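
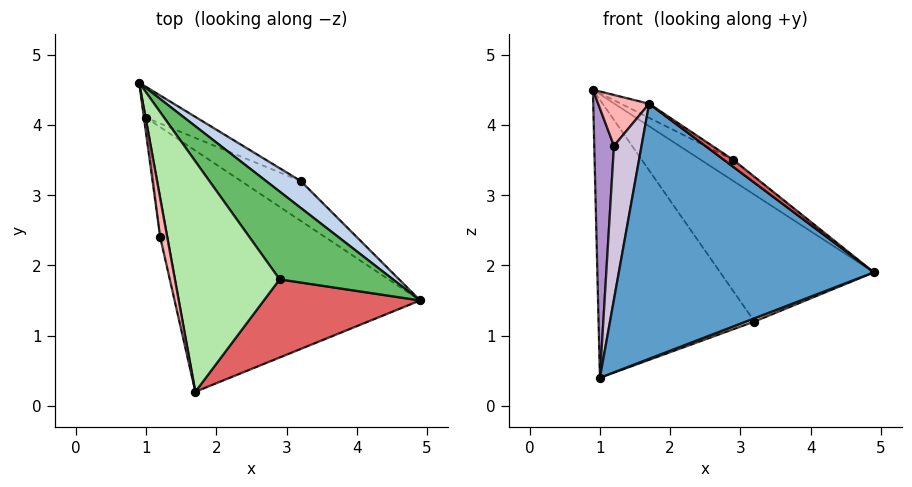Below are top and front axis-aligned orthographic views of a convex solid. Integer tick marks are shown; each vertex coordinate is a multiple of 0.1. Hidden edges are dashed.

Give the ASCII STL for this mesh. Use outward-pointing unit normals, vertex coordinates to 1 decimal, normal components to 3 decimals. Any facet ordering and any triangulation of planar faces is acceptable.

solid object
 facet normal -0.215 -0.710 -0.671
  outer loop
   vertex 1.0 4.1 0.4
   vertex 4.9 1.5 1.9
   vertex 1.7 0.2 4.3
  endloop
 endfacet
 facet normal 0.666 0.730 0.155
  outer loop
   vertex 3.2 3.2 1.2
   vertex 0.9 4.6 4.5
   vertex 4.9 1.5 1.9
  endloop
 endfacet
 facet normal 0.408 0.907 -0.101
  outer loop
   vertex 3.2 3.2 1.2
   vertex 1.0 4.1 0.4
   vertex 0.9 4.6 4.5
  endloop
 endfacet
 facet normal 0.313 -0.077 -0.947
  outer loop
   vertex 3.2 3.2 1.2
   vertex 4.9 1.5 1.9
   vertex 1.0 4.1 0.4
  endloop
 endfacet
 facet normal 0.631 0.181 0.755
  outer loop
   vertex 2.9 1.8 3.5
   vertex 4.9 1.5 1.9
   vertex 0.9 4.6 4.5
  endloop
 endfacet
 facet normal 0.504 0.053 0.862
  outer loop
   vertex 2.9 1.8 3.5
   vertex 0.9 4.6 4.5
   vertex 1.7 0.2 4.3
  endloop
 endfacet
 facet normal 0.617 -0.070 0.784
  outer loop
   vertex 2.9 1.8 3.5
   vertex 1.7 0.2 4.3
   vertex 4.9 1.5 1.9
  endloop
 endfacet
 facet normal -0.973 -0.183 0.139
  outer loop
   vertex 1.2 2.4 3.7
   vertex 1.7 0.2 4.3
   vertex 0.9 4.6 4.5
  endloop
 endfacet
 facet normal -0.991 -0.132 -0.008
  outer loop
   vertex 1.2 2.4 3.7
   vertex 0.9 4.6 4.5
   vertex 1.0 4.1 0.4
  endloop
 endfacet
 facet normal -0.969 -0.238 -0.064
  outer loop
   vertex 1.2 2.4 3.7
   vertex 1.0 4.1 0.4
   vertex 1.7 0.2 4.3
  endloop
 endfacet
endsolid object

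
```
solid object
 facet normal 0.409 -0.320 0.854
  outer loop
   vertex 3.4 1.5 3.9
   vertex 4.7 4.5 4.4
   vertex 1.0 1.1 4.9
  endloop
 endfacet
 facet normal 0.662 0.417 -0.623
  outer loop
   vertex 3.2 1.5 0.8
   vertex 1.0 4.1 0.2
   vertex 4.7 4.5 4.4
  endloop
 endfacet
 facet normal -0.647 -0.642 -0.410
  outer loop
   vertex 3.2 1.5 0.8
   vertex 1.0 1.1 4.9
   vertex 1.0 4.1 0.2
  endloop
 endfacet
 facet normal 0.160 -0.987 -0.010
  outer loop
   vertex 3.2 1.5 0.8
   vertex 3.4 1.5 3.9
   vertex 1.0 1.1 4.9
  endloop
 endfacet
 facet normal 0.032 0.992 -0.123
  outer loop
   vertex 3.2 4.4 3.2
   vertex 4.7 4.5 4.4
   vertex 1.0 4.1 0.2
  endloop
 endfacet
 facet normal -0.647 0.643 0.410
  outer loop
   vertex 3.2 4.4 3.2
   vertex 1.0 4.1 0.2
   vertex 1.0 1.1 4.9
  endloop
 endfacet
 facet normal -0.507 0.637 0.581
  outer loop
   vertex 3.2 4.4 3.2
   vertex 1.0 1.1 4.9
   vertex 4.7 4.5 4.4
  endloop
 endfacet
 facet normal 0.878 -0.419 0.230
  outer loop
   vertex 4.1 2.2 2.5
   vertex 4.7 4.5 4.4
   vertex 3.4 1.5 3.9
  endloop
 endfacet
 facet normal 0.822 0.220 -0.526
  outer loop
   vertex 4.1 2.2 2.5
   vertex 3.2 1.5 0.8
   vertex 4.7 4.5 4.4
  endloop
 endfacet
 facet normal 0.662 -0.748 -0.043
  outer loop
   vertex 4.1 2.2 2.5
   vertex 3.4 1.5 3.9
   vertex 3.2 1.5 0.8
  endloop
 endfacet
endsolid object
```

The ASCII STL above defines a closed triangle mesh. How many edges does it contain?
15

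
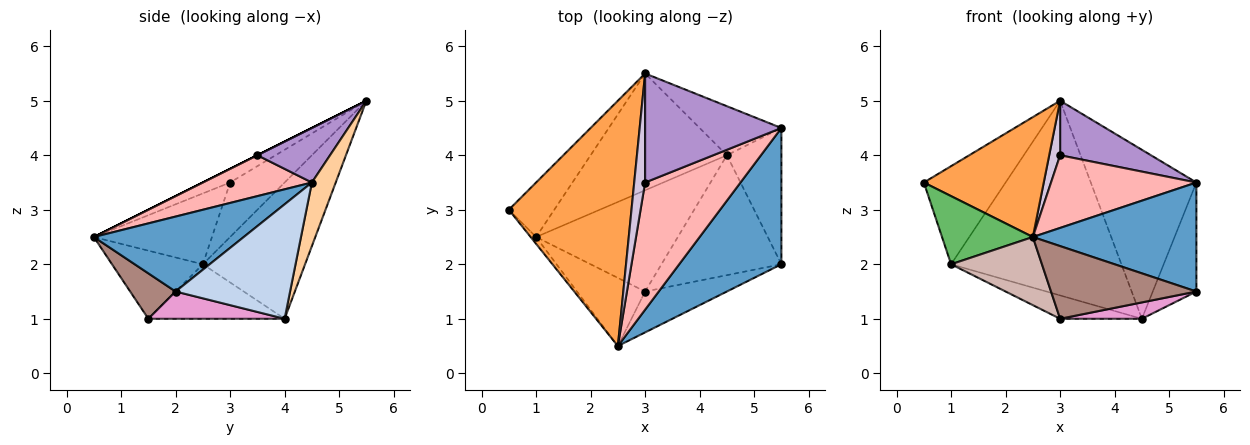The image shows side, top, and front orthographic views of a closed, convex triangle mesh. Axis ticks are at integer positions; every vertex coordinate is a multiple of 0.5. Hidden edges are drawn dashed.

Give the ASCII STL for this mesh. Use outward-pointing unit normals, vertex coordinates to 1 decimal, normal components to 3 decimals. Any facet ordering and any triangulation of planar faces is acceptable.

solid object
 facet normal 0.497 -0.542 0.678
  outer loop
   vertex 5.5 2.0 1.5
   vertex 5.5 4.5 3.5
   vertex 2.5 0.5 2.5
  endloop
 endfacet
 facet normal 0.854 0.325 -0.407
  outer loop
   vertex 5.5 2.0 1.5
   vertex 4.5 4.0 1.0
   vertex 5.5 4.5 3.5
  endloop
 endfacet
 facet normal -0.099 -0.437 0.894
  outer loop
   vertex 3.0 5.5 5.0
   vertex 0.5 3.0 3.5
   vertex 2.5 0.5 2.5
  endloop
 endfacet
 facet normal 0.212 0.939 -0.272
  outer loop
   vertex 3.0 5.5 5.0
   vertex 5.5 4.5 3.5
   vertex 4.5 4.0 1.0
  endloop
 endfacet
 facet normal -0.791 -0.609 -0.061
  outer loop
   vertex 1.0 2.5 2.0
   vertex 2.5 0.5 2.5
   vertex 0.5 3.0 3.5
  endloop
 endfacet
 facet normal -0.504 0.755 -0.420
  outer loop
   vertex 1.0 2.5 2.0
   vertex 0.5 3.0 3.5
   vertex 3.0 5.5 5.0
  endloop
 endfacet
 facet normal -0.457 0.762 -0.457
  outer loop
   vertex 1.0 2.5 2.0
   vertex 3.0 5.5 5.0
   vertex 4.5 4.0 1.0
  endloop
 endfacet
 facet normal 0.349 -0.465 0.814
  outer loop
   vertex 3.0 3.5 4.0
   vertex 2.5 0.5 2.5
   vertex 5.5 4.5 3.5
  endloop
 endfacet
 facet normal 0.337 -0.421 0.842
  outer loop
   vertex 3.0 3.5 4.0
   vertex 5.5 4.5 3.5
   vertex 3.0 5.5 5.0
  endloop
 endfacet
 facet normal 0.000 -0.447 0.894
  outer loop
   vertex 3.0 3.5 4.0
   vertex 3.0 5.5 5.0
   vertex 2.5 0.5 2.5
  endloop
 endfacet
 facet normal 0.263 -0.841 -0.473
  outer loop
   vertex 3.0 1.5 1.0
   vertex 5.5 2.0 1.5
   vertex 2.5 0.5 2.5
  endloop
 endfacet
 facet normal -0.577 -0.577 -0.577
  outer loop
   vertex 3.0 1.5 1.0
   vertex 2.5 0.5 2.5
   vertex 1.0 2.5 2.0
  endloop
 endfacet
 facet normal 0.220 -0.132 -0.967
  outer loop
   vertex 3.0 1.5 1.0
   vertex 4.5 4.0 1.0
   vertex 5.5 2.0 1.5
  endloop
 endfacet
 facet normal -0.351 0.211 -0.912
  outer loop
   vertex 3.0 1.5 1.0
   vertex 1.0 2.5 2.0
   vertex 4.5 4.0 1.0
  endloop
 endfacet
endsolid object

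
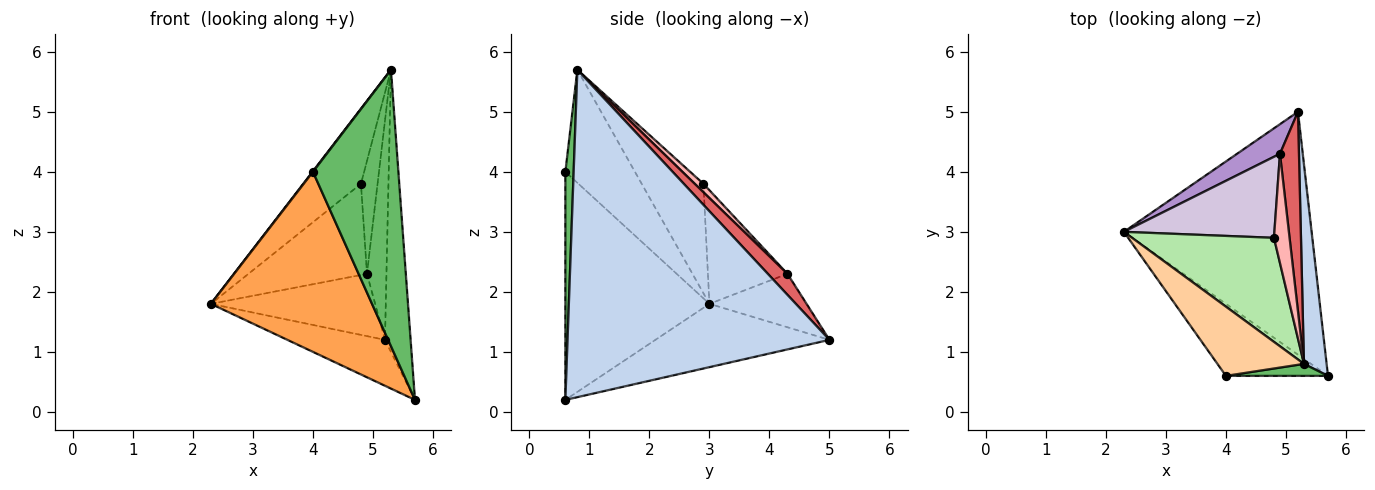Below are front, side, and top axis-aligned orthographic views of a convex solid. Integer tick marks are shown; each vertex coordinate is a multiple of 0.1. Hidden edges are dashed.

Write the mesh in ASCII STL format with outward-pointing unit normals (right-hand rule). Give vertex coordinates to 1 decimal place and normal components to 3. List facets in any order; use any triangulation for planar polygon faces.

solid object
 facet normal -0.315 0.176 -0.933
  outer loop
   vertex 5.2 5.0 1.2
   vertex 5.7 0.6 0.2
   vertex 2.3 3.0 1.8
  endloop
 endfacet
 facet normal 0.993 0.097 0.069
  outer loop
   vertex 5.3 0.8 5.7
   vertex 5.7 0.6 0.2
   vertex 5.2 5.0 1.2
  endloop
 endfacet
 facet normal -0.639 -0.714 -0.286
  outer loop
   vertex 4.0 0.6 4.0
   vertex 2.3 3.0 1.8
   vertex 5.7 0.6 0.2
  endloop
 endfacet
 facet normal -0.794 -0.005 0.608
  outer loop
   vertex 4.0 0.6 4.0
   vertex 5.3 0.8 5.7
   vertex 2.3 3.0 1.8
  endloop
 endfacet
 facet normal 0.097 -0.994 0.043
  outer loop
   vertex 4.0 0.6 4.0
   vertex 5.7 0.6 0.2
   vertex 5.3 0.8 5.7
  endloop
 endfacet
 facet normal -0.530 0.496 0.688
  outer loop
   vertex 4.8 2.9 3.8
   vertex 2.3 3.0 1.8
   vertex 5.3 0.8 5.7
  endloop
 endfacet
 facet normal 0.597 0.593 0.540
  outer loop
   vertex 4.9 4.3 2.3
   vertex 5.3 0.8 5.7
   vertex 5.2 5.0 1.2
  endloop
 endfacet
 facet normal 0.351 0.673 0.651
  outer loop
   vertex 4.9 4.3 2.3
   vertex 4.8 2.9 3.8
   vertex 5.3 0.8 5.7
  endloop
 endfacet
 facet normal -0.471 0.797 0.379
  outer loop
   vertex 4.9 4.3 2.3
   vertex 5.2 5.0 1.2
   vertex 2.3 3.0 1.8
  endloop
 endfacet
 facet normal -0.448 0.668 0.594
  outer loop
   vertex 4.9 4.3 2.3
   vertex 2.3 3.0 1.8
   vertex 4.8 2.9 3.8
  endloop
 endfacet
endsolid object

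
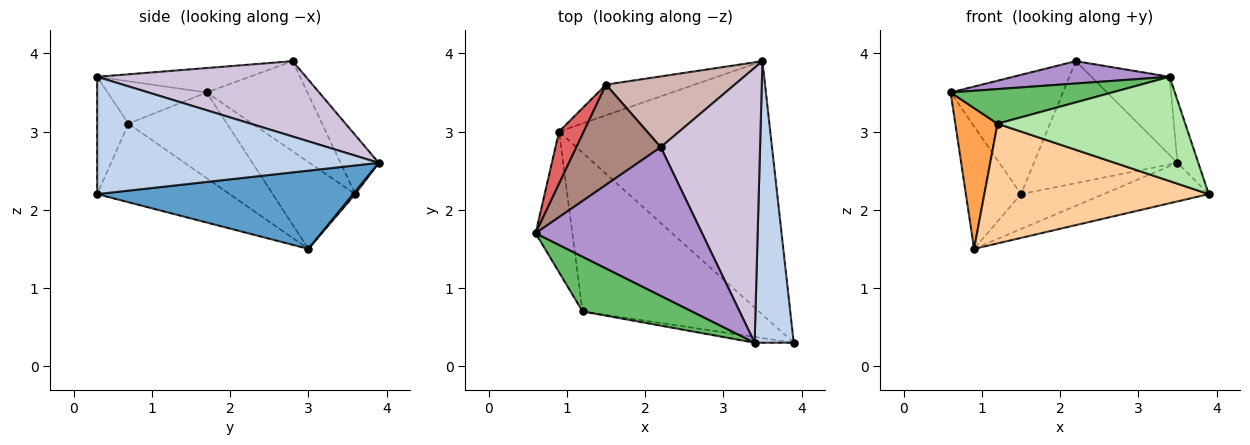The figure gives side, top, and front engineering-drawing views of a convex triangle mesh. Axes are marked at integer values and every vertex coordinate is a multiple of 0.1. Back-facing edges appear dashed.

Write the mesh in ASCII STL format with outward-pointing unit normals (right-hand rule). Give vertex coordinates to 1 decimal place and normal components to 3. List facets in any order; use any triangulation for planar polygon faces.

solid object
 facet normal 0.344 0.141 -0.928
  outer loop
   vertex 0.9 3.0 1.5
   vertex 3.5 3.9 2.6
   vertex 3.9 0.3 2.2
  endloop
 endfacet
 facet normal 0.946 0.070 0.315
  outer loop
   vertex 3.4 0.3 3.7
   vertex 3.9 0.3 2.2
   vertex 3.5 3.9 2.6
  endloop
 endfacet
 facet normal -0.855 -0.367 -0.367
  outer loop
   vertex 1.2 0.7 3.1
   vertex 0.6 1.7 3.5
   vertex 0.9 3.0 1.5
  endloop
 endfacet
 facet normal -0.335 -0.567 -0.752
  outer loop
   vertex 1.2 0.7 3.1
   vertex 0.9 3.0 1.5
   vertex 3.9 0.3 2.2
  endloop
 endfacet
 facet normal -0.311 -0.508 0.803
  outer loop
   vertex 1.2 0.7 3.1
   vertex 3.4 0.3 3.7
   vertex 0.6 1.7 3.5
  endloop
 endfacet
 facet normal -0.164 -0.985 -0.055
  outer loop
   vertex 1.2 0.7 3.1
   vertex 3.9 0.3 2.2
   vertex 3.4 0.3 3.7
  endloop
 endfacet
 facet normal -0.809 0.541 0.230
  outer loop
   vertex 1.5 3.6 2.2
   vertex 0.9 3.0 1.5
   vertex 0.6 1.7 3.5
  endloop
 endfacet
 facet normal 0.019 0.751 -0.660
  outer loop
   vertex 1.5 3.6 2.2
   vertex 3.5 3.9 2.6
   vertex 0.9 3.0 1.5
  endloop
 endfacet
 facet normal -0.143 -0.147 0.979
  outer loop
   vertex 2.2 2.8 3.9
   vertex 0.6 1.7 3.5
   vertex 3.4 0.3 3.7
  endloop
 endfacet
 facet normal 0.590 0.221 0.777
  outer loop
   vertex 2.2 2.8 3.9
   vertex 3.4 0.3 3.7
   vertex 3.5 3.9 2.6
  endloop
 endfacet
 facet normal -0.566 0.631 0.530
  outer loop
   vertex 2.2 2.8 3.9
   vertex 1.5 3.6 2.2
   vertex 0.6 1.7 3.5
  endloop
 endfacet
 facet normal -0.224 0.843 0.489
  outer loop
   vertex 2.2 2.8 3.9
   vertex 3.5 3.9 2.6
   vertex 1.5 3.6 2.2
  endloop
 endfacet
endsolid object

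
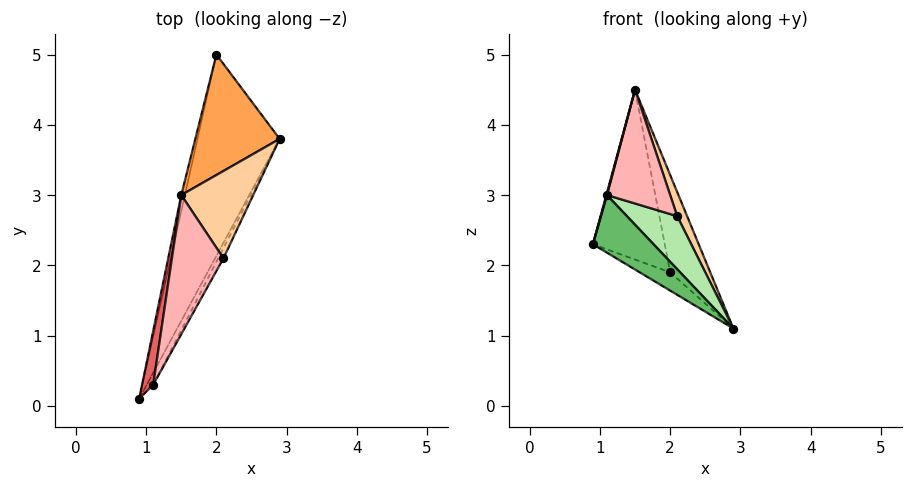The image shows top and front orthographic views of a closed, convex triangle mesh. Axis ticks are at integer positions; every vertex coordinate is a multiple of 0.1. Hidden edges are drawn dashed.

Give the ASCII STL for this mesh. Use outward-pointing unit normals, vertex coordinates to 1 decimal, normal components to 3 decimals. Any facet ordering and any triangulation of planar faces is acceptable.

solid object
 facet normal -0.607 0.072 -0.791
  outer loop
   vertex 2.0 5.0 1.9
   vertex 2.9 3.8 1.1
   vertex 0.9 0.1 2.3
  endloop
 endfacet
 facet normal -0.976 0.217 -0.020
  outer loop
   vertex 1.5 3.0 4.5
   vertex 2.0 5.0 1.9
   vertex 0.9 0.1 2.3
  endloop
 endfacet
 facet normal 0.837 0.344 0.426
  outer loop
   vertex 1.5 3.0 4.5
   vertex 2.9 3.8 1.1
   vertex 2.0 5.0 1.9
  endloop
 endfacet
 facet normal 0.928 -0.099 0.359
  outer loop
   vertex 2.1 2.1 2.7
   vertex 2.9 3.8 1.1
   vertex 1.5 3.0 4.5
  endloop
 endfacet
 facet normal 0.861 -0.499 -0.103
  outer loop
   vertex 1.1 0.3 3.0
   vertex 0.9 0.1 2.3
   vertex 2.9 3.8 1.1
  endloop
 endfacet
 facet normal 0.863 -0.495 -0.095
  outer loop
   vertex 1.1 0.3 3.0
   vertex 2.9 3.8 1.1
   vertex 2.1 2.1 2.7
  endloop
 endfacet
 facet normal -0.961 -0.012 0.278
  outer loop
   vertex 1.1 0.3 3.0
   vertex 1.5 3.0 4.5
   vertex 0.9 0.1 2.3
  endloop
 endfacet
 facet normal 0.808 -0.373 0.456
  outer loop
   vertex 1.1 0.3 3.0
   vertex 2.1 2.1 2.7
   vertex 1.5 3.0 4.5
  endloop
 endfacet
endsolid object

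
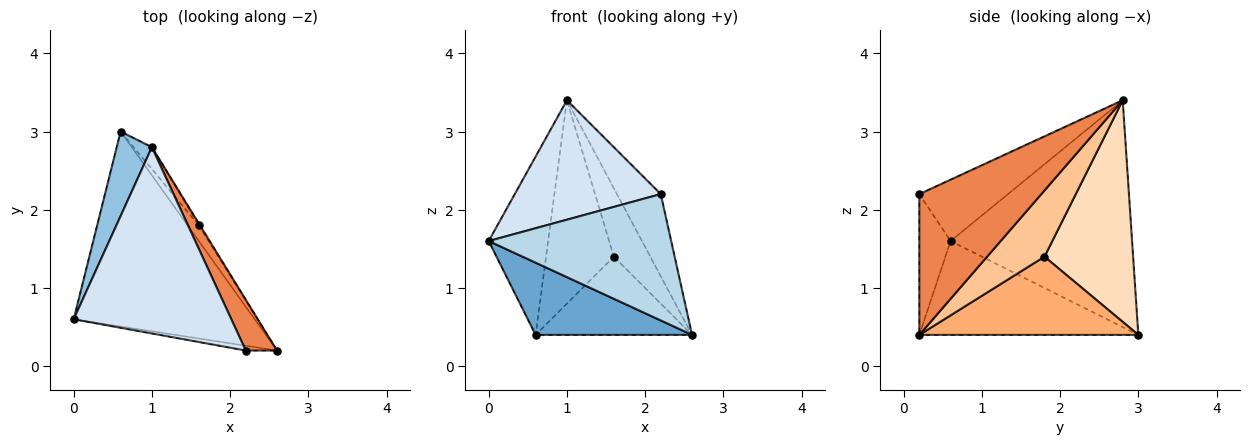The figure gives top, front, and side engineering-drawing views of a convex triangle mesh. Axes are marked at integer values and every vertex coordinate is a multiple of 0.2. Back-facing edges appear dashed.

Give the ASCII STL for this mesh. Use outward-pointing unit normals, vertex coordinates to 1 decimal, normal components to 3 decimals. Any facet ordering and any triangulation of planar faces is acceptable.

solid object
 facet normal -0.437 -0.312 -0.843
  outer loop
   vertex 0.6 3.0 0.4
   vertex 2.6 0.2 0.4
   vertex 0.0 0.6 1.6
  endloop
 endfacet
 facet normal -0.940 0.308 0.146
  outer loop
   vertex 1.0 2.8 3.4
   vertex 0.6 3.0 0.4
   vertex 0.0 0.6 1.6
  endloop
 endfacet
 facet normal -0.169 -0.985 -0.038
  outer loop
   vertex 2.2 0.2 2.2
   vertex 0.0 0.6 1.6
   vertex 2.6 0.2 0.4
  endloop
 endfacet
 facet normal -0.311 -0.513 0.800
  outer loop
   vertex 2.2 0.2 2.2
   vertex 1.0 2.8 3.4
   vertex 0.0 0.6 1.6
  endloop
 endfacet
 facet normal 0.921 0.331 0.205
  outer loop
   vertex 2.2 0.2 2.2
   vertex 2.6 0.2 0.4
   vertex 1.0 2.8 3.4
  endloop
 endfacet
 facet normal 0.808 0.577 -0.115
  outer loop
   vertex 1.6 1.8 1.4
   vertex 2.6 0.2 0.4
   vertex 0.6 3.0 0.4
  endloop
 endfacet
 facet normal 0.844 0.537 -0.015
  outer loop
   vertex 1.6 1.8 1.4
   vertex 1.0 2.8 3.4
   vertex 2.6 0.2 0.4
  endloop
 endfacet
 facet normal 0.793 0.606 -0.065
  outer loop
   vertex 1.6 1.8 1.4
   vertex 0.6 3.0 0.4
   vertex 1.0 2.8 3.4
  endloop
 endfacet
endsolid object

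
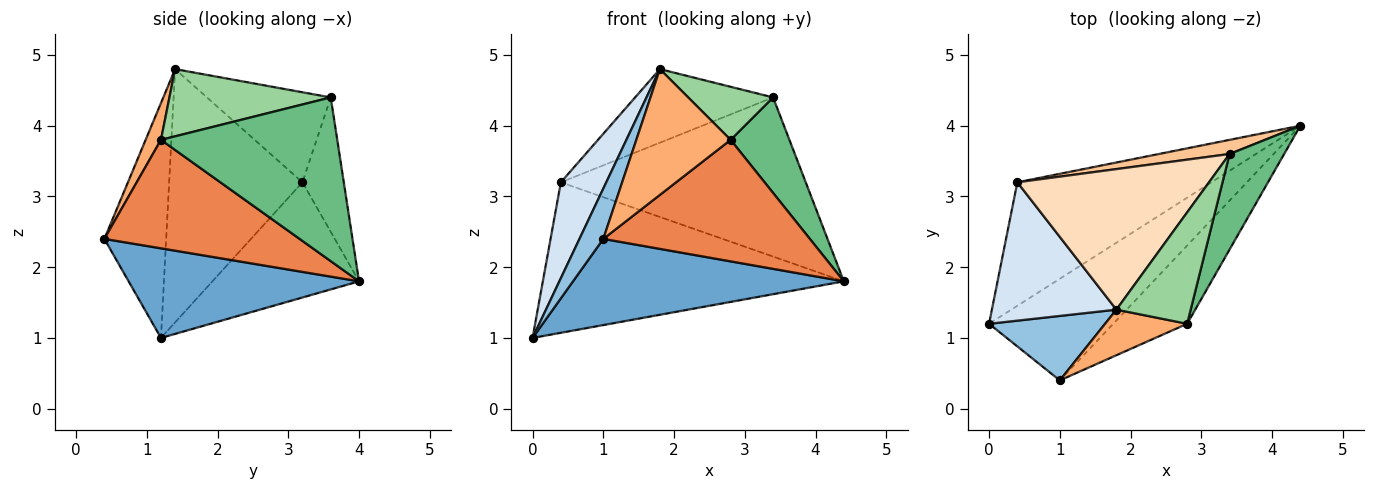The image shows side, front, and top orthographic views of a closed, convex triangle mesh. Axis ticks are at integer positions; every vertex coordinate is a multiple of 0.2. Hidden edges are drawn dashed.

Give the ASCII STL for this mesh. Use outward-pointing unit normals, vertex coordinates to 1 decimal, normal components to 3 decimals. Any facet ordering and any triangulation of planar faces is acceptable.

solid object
 facet normal 0.482 -0.567 -0.668
  outer loop
   vertex 1.0 0.4 2.4
   vertex 0.0 1.2 1.0
   vertex 4.4 4.0 1.8
  endloop
 endfacet
 facet normal -0.847 -0.327 0.419
  outer loop
   vertex 1.8 1.4 4.8
   vertex 0.0 1.2 1.0
   vertex 1.0 0.4 2.4
  endloop
 endfacet
 facet normal -0.352 0.723 -0.594
  outer loop
   vertex 0.4 3.2 3.2
   vertex 4.4 4.0 1.8
   vertex 0.0 1.2 1.0
  endloop
 endfacet
 facet normal -0.858 -0.292 0.422
  outer loop
   vertex 0.4 3.2 3.2
   vertex 0.0 1.2 1.0
   vertex 1.8 1.4 4.8
  endloop
 endfacet
 facet normal 0.622 -0.658 -0.424
  outer loop
   vertex 2.8 1.2 3.8
   vertex 1.0 0.4 2.4
   vertex 4.4 4.0 1.8
  endloop
 endfacet
 facet normal 0.151 -0.929 0.337
  outer loop
   vertex 2.8 1.2 3.8
   vertex 1.8 1.4 4.8
   vertex 1.0 0.4 2.4
  endloop
 endfacet
 facet normal -0.166 0.982 0.087
  outer loop
   vertex 3.4 3.6 4.4
   vertex 4.4 4.0 1.8
   vertex 0.4 3.2 3.2
  endloop
 endfacet
 facet normal -0.384 0.428 0.818
  outer loop
   vertex 3.4 3.6 4.4
   vertex 0.4 3.2 3.2
   vertex 1.8 1.4 4.8
  endloop
 endfacet
 facet normal 0.905 -0.302 0.302
  outer loop
   vertex 3.4 3.6 4.4
   vertex 2.8 1.2 3.8
   vertex 4.4 4.0 1.8
  endloop
 endfacet
 facet normal 0.633 -0.333 0.699
  outer loop
   vertex 3.4 3.6 4.4
   vertex 1.8 1.4 4.8
   vertex 2.8 1.2 3.8
  endloop
 endfacet
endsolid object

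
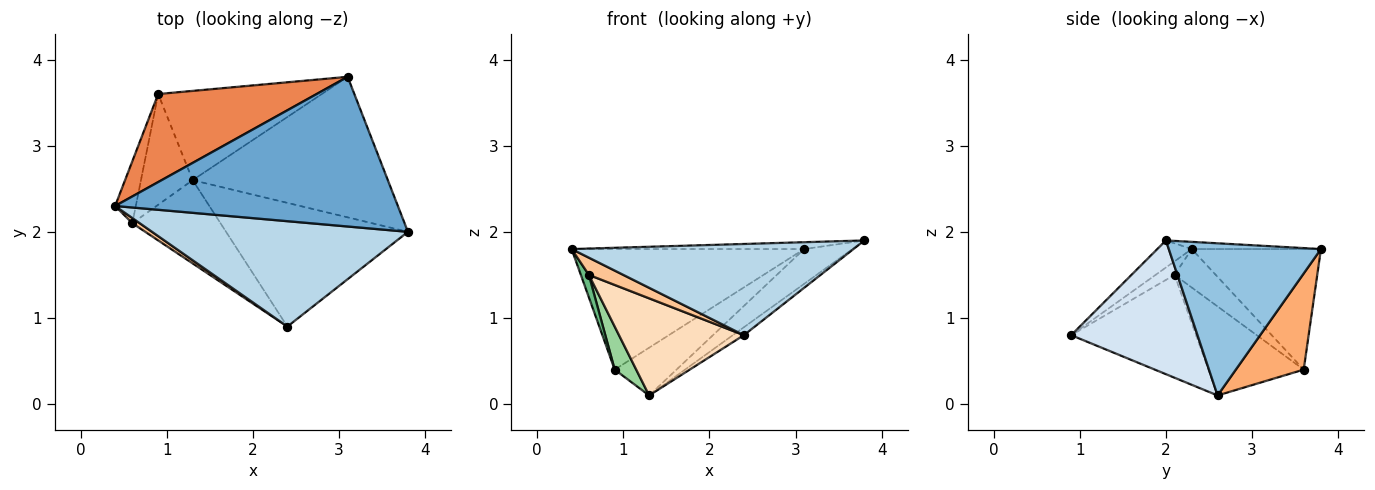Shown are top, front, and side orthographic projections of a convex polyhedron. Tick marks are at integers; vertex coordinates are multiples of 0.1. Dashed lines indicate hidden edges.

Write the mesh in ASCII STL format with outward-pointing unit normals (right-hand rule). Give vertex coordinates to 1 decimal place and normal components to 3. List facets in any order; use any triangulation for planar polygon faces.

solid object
 facet normal -0.025 0.046 0.999
  outer loop
   vertex 3.1 3.8 1.8
   vertex 0.4 2.3 1.8
   vertex 3.8 2.0 1.9
  endloop
 endfacet
 facet normal 0.603 0.192 -0.774
  outer loop
   vertex 1.3 2.6 0.1
   vertex 3.1 3.8 1.8
   vertex 3.8 2.0 1.9
  endloop
 endfacet
 facet normal -0.080 -0.652 0.754
  outer loop
   vertex 2.4 0.9 0.8
   vertex 3.8 2.0 1.9
   vertex 0.4 2.3 1.8
  endloop
 endfacet
 facet normal 0.592 0.052 -0.805
  outer loop
   vertex 2.4 0.9 0.8
   vertex 1.3 2.6 0.1
   vertex 3.8 2.0 1.9
  endloop
 endfacet
 facet normal -0.409 0.737 0.538
  outer loop
   vertex 0.9 3.6 0.4
   vertex 0.4 2.3 1.8
   vertex 3.1 3.8 1.8
  endloop
 endfacet
 facet normal 0.460 0.419 -0.783
  outer loop
   vertex 0.9 3.6 0.4
   vertex 3.1 3.8 1.8
   vertex 1.3 2.6 0.1
  endloop
 endfacet
 facet normal -0.466 -0.847 0.254
  outer loop
   vertex 0.6 2.1 1.5
   vertex 2.4 0.9 0.8
   vertex 0.4 2.3 1.8
  endloop
 endfacet
 facet normal -0.605 -0.605 -0.518
  outer loop
   vertex 0.6 2.1 1.5
   vertex 1.3 2.6 0.1
   vertex 2.4 0.9 0.8
  endloop
 endfacet
 facet normal -0.868 -0.168 -0.467
  outer loop
   vertex 0.6 2.1 1.5
   vertex 0.4 2.3 1.8
   vertex 0.9 3.6 0.4
  endloop
 endfacet
 facet normal -0.849 -0.192 -0.493
  outer loop
   vertex 0.6 2.1 1.5
   vertex 0.9 3.6 0.4
   vertex 1.3 2.6 0.1
  endloop
 endfacet
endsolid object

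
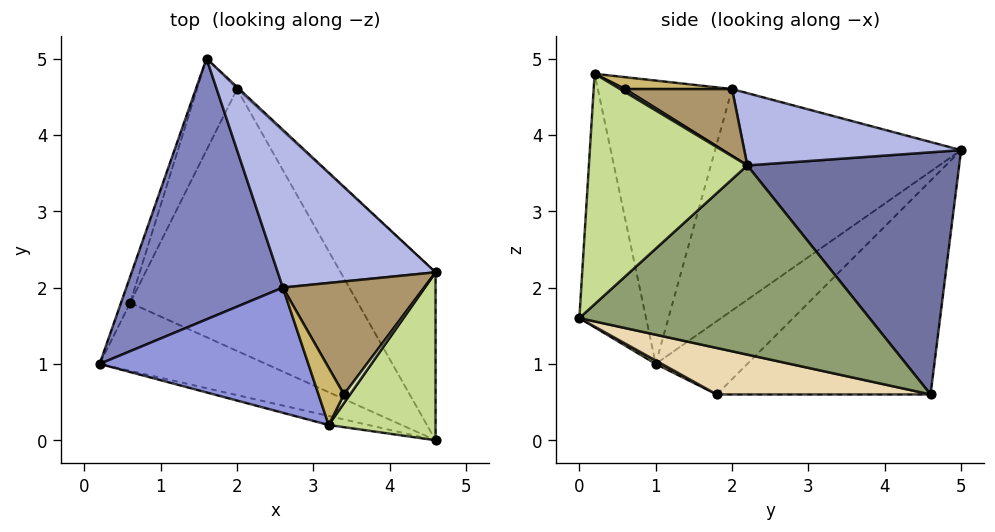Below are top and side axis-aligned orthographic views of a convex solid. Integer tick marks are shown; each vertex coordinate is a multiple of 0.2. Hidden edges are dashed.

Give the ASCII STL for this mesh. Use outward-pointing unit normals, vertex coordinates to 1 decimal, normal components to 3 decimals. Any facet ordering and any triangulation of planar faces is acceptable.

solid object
 facet normal 0.682 0.731 -0.006
  outer loop
   vertex 2.0 4.6 0.6
   vertex 1.6 5.0 3.8
   vertex 4.6 2.2 3.6
  endloop
 endfacet
 facet normal -0.811 -0.117 0.573
  outer loop
   vertex 2.6 2.0 4.6
   vertex 1.6 5.0 3.8
   vertex 0.2 1.0 1.0
  endloop
 endfacet
 facet normal -0.789 -0.198 0.581
  outer loop
   vertex 2.6 2.0 4.6
   vertex 0.2 1.0 1.0
   vertex 3.2 0.2 4.8
  endloop
 endfacet
 facet normal 0.389 0.356 0.850
  outer loop
   vertex 2.6 2.0 4.6
   vertex 4.6 2.2 3.6
   vertex 1.6 5.0 3.8
  endloop
 endfacet
 facet normal 0.828 0.378 -0.415
  outer loop
   vertex 4.6 0.0 1.6
   vertex 2.0 4.6 0.6
   vertex 4.6 2.2 3.6
  endloop
 endfacet
 facet normal -0.217 -0.976 -0.034
  outer loop
   vertex 4.6 0.0 1.6
   vertex 3.2 0.2 4.8
   vertex 0.2 1.0 1.0
  endloop
 endfacet
 facet normal 0.847 -0.357 0.393
  outer loop
   vertex 4.6 0.0 1.6
   vertex 4.6 2.2 3.6
   vertex 3.2 0.2 4.8
  endloop
 endfacet
 facet normal 0.436 0.218 0.873
  outer loop
   vertex 3.4 0.6 4.6
   vertex 3.2 0.2 4.8
   vertex 4.6 2.2 3.6
  endloop
 endfacet
 facet normal 0.415 0.237 0.878
  outer loop
   vertex 3.4 0.6 4.6
   vertex 4.6 2.2 3.6
   vertex 2.6 2.0 4.6
  endloop
 endfacet
 facet normal 0.411 0.235 0.881
  outer loop
   vertex 3.4 0.6 4.6
   vertex 2.6 2.0 4.6
   vertex 3.2 0.2 4.8
  endloop
 endfacet
 facet normal 0.018 -0.454 -0.891
  outer loop
   vertex 0.6 1.8 0.6
   vertex 4.6 0.0 1.6
   vertex 0.2 1.0 1.0
  endloop
 endfacet
 facet normal 0.199 -0.099 -0.975
  outer loop
   vertex 0.6 1.8 0.6
   vertex 2.0 4.6 0.6
   vertex 4.6 0.0 1.6
  endloop
 endfacet
 facet normal -0.910 0.398 -0.114
  outer loop
   vertex 0.6 1.8 0.6
   vertex 0.2 1.0 1.0
   vertex 1.6 5.0 3.8
  endloop
 endfacet
 facet normal -0.882 0.441 -0.165
  outer loop
   vertex 0.6 1.8 0.6
   vertex 1.6 5.0 3.8
   vertex 2.0 4.6 0.6
  endloop
 endfacet
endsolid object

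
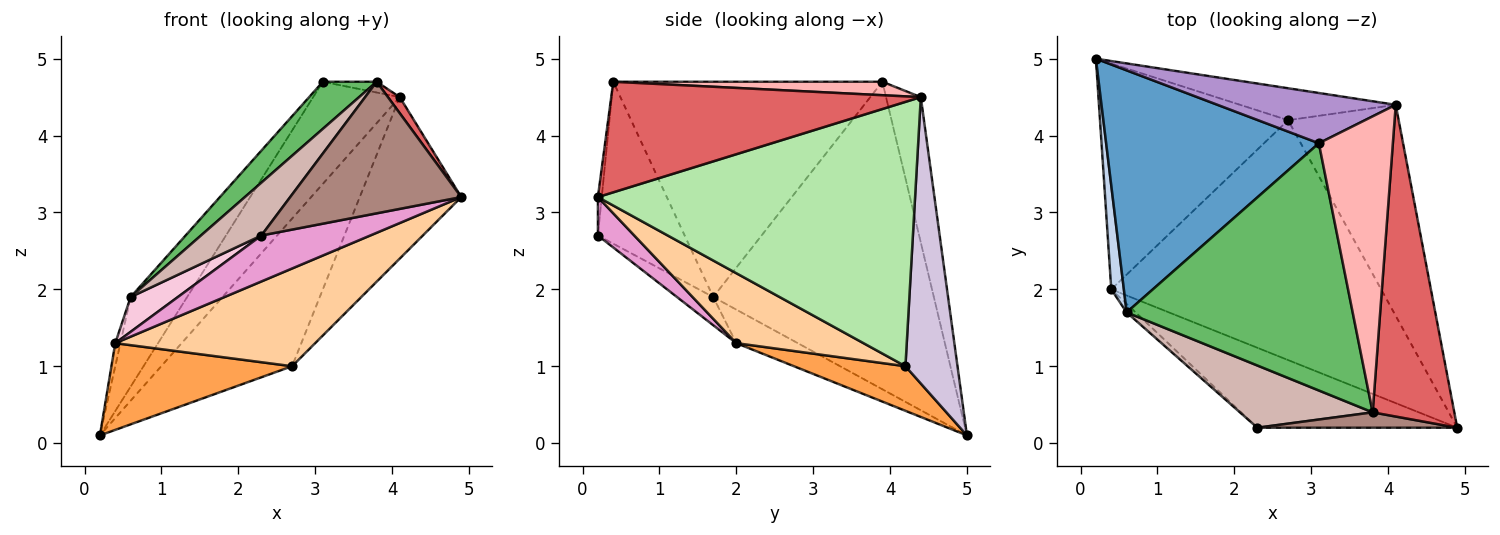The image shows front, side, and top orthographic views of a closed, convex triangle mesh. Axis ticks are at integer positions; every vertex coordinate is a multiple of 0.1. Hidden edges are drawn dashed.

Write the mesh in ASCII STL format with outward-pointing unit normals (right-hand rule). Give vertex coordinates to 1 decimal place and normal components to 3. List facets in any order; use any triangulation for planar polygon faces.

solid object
 facet normal -0.805 0.206 0.557
  outer loop
   vertex 0.6 1.7 1.9
   vertex 3.1 3.9 4.7
   vertex 0.2 5.0 0.1
  endloop
 endfacet
 facet normal -0.933 0.078 0.350
  outer loop
   vertex 0.4 2.0 1.3
   vertex 0.6 1.7 1.9
   vertex 0.2 5.0 0.1
  endloop
 endfacet
 facet normal 0.216 -0.350 -0.911
  outer loop
   vertex 0.4 2.0 1.3
   vertex 0.2 5.0 0.1
   vertex 2.7 4.2 1.0
  endloop
 endfacet
 facet normal 0.233 -0.367 -0.901
  outer loop
   vertex 0.4 2.0 1.3
   vertex 2.7 4.2 1.0
   vertex 4.9 0.2 3.2
  endloop
 endfacet
 facet normal -0.683 -0.137 0.717
  outer loop
   vertex 3.8 0.4 4.7
   vertex 3.1 3.9 4.7
   vertex 0.6 1.7 1.9
  endloop
 endfacet
 facet normal 0.885 0.283 -0.370
  outer loop
   vertex 4.1 4.4 4.5
   vertex 4.9 0.2 3.2
   vertex 2.7 4.2 1.0
  endloop
 endfacet
 facet normal 0.804 -0.031 0.594
  outer loop
   vertex 4.1 4.4 4.5
   vertex 3.8 0.4 4.7
   vertex 4.9 0.2 3.2
  endloop
 endfacet
 facet normal 0.179 0.036 0.983
  outer loop
   vertex 4.1 4.4 4.5
   vertex 3.1 3.9 4.7
   vertex 3.8 0.4 4.7
  endloop
 endfacet
 facet normal -0.339 0.844 0.416
  outer loop
   vertex 4.1 4.4 4.5
   vertex 0.2 5.0 0.1
   vertex 3.1 3.9 4.7
  endloop
 endfacet
 facet normal 0.362 0.911 -0.197
  outer loop
   vertex 4.1 4.4 4.5
   vertex 2.7 4.2 1.0
   vertex 0.2 5.0 0.1
  endloop
 endfacet
 facet normal -0.022 -0.993 0.116
  outer loop
   vertex 2.3 0.2 2.7
   vertex 4.9 0.2 3.2
   vertex 3.8 0.4 4.7
  endloop
 endfacet
 facet normal -0.681 -0.474 0.558
  outer loop
   vertex 2.3 0.2 2.7
   vertex 3.8 0.4 4.7
   vertex 0.6 1.7 1.9
  endloop
 endfacet
 facet normal 0.164 -0.492 -0.855
  outer loop
   vertex 2.3 0.2 2.7
   vertex 0.4 2.0 1.3
   vertex 4.9 0.2 3.2
  endloop
 endfacet
 facet normal -0.598 -0.779 -0.190
  outer loop
   vertex 2.3 0.2 2.7
   vertex 0.6 1.7 1.9
   vertex 0.4 2.0 1.3
  endloop
 endfacet
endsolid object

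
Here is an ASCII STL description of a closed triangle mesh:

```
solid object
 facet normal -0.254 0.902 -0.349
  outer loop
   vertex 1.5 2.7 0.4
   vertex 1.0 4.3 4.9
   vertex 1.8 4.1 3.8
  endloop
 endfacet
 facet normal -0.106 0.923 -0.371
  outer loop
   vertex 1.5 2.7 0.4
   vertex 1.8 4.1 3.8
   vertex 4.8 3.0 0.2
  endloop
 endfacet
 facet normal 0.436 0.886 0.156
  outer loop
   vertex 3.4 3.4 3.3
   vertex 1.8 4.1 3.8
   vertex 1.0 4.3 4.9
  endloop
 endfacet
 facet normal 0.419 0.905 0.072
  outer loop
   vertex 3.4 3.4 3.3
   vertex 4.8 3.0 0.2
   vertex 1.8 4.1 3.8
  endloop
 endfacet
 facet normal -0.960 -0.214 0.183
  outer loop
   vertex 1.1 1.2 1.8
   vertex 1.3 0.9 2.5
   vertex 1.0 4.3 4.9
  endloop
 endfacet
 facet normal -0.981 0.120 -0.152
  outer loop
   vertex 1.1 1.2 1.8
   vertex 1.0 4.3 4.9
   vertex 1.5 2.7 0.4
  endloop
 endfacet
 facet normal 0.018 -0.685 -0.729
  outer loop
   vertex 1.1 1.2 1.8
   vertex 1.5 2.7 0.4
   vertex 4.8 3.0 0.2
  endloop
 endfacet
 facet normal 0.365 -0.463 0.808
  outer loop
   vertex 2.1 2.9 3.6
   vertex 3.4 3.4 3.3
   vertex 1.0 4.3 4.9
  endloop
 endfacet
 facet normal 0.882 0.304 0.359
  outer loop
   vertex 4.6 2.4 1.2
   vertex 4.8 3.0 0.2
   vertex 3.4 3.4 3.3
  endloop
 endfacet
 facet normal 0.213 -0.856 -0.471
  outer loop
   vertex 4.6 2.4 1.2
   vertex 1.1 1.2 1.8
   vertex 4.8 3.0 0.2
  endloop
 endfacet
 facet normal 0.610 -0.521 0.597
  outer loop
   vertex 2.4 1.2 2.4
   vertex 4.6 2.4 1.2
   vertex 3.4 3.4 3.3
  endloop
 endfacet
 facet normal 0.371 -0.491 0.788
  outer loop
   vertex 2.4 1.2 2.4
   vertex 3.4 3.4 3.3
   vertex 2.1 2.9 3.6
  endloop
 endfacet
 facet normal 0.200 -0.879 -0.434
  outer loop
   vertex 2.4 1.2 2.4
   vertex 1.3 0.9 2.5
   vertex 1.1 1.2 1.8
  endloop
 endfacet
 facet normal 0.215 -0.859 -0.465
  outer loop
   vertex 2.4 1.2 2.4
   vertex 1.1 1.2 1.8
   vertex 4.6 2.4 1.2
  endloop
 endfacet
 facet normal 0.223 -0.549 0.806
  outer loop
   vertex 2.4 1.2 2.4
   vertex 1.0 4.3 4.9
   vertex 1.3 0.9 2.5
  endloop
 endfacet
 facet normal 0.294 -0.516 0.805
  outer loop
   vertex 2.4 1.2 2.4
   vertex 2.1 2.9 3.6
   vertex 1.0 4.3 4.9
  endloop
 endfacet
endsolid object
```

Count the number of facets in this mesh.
16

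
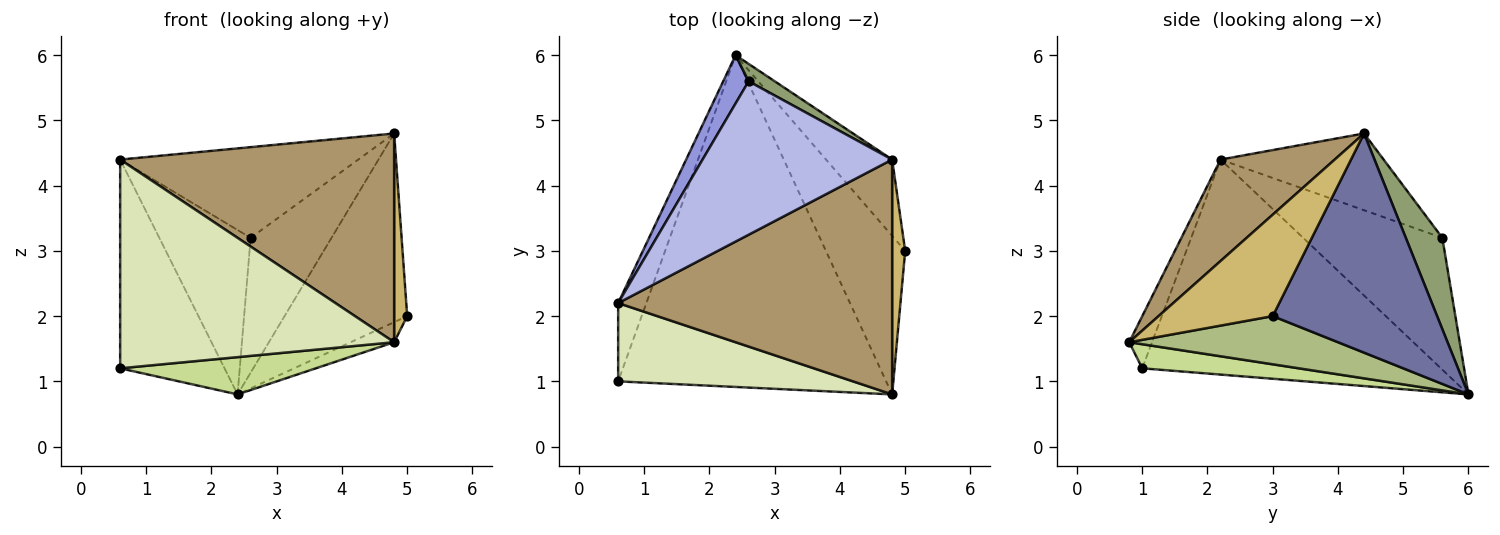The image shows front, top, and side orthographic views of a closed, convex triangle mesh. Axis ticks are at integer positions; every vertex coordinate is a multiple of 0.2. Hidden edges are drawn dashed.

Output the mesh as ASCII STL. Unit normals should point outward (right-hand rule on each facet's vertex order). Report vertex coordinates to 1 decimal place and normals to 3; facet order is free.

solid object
 facet normal 0.779 0.581 -0.235
  outer loop
   vertex 4.8 4.4 4.8
   vertex 5.0 3.0 2.0
   vertex 2.4 6.0 0.8
  endloop
 endfacet
 facet normal -0.937 0.327 -0.123
  outer loop
   vertex 0.6 1.0 1.2
   vertex 0.6 2.2 4.4
   vertex 2.4 6.0 0.8
  endloop
 endfacet
 facet normal -0.825 0.542 0.159
  outer loop
   vertex 2.6 5.6 3.2
   vertex 2.4 6.0 0.8
   vertex 0.6 2.2 4.4
  endloop
 endfacet
 facet normal -0.329 0.480 0.813
  outer loop
   vertex 2.6 5.6 3.2
   vertex 0.6 2.2 4.4
   vertex 4.8 4.4 4.8
  endloop
 endfacet
 facet normal 0.409 0.905 0.117
  outer loop
   vertex 2.6 5.6 3.2
   vertex 4.8 4.4 4.8
   vertex 2.4 6.0 0.8
  endloop
 endfacet
 facet normal 0.516 0.108 -0.850
  outer loop
   vertex 4.8 0.8 1.6
   vertex 2.4 6.0 0.8
   vertex 5.0 3.0 2.0
  endloop
 endfacet
 facet normal 0.089 -0.111 -0.990
  outer loop
   vertex 4.8 0.8 1.6
   vertex 0.6 1.0 1.2
   vertex 2.4 6.0 0.8
  endloop
 endfacet
 facet normal -0.078 -0.933 0.350
  outer loop
   vertex 4.8 0.8 1.6
   vertex 0.6 2.2 4.4
   vertex 0.6 1.0 1.2
  endloop
 endfacet
 facet normal 0.267 -0.640 0.720
  outer loop
   vertex 4.8 0.8 1.6
   vertex 4.8 4.4 4.8
   vertex 0.6 2.2 4.4
  endloop
 endfacet
 facet normal 0.986 -0.113 0.127
  outer loop
   vertex 4.8 0.8 1.6
   vertex 5.0 3.0 2.0
   vertex 4.8 4.4 4.8
  endloop
 endfacet
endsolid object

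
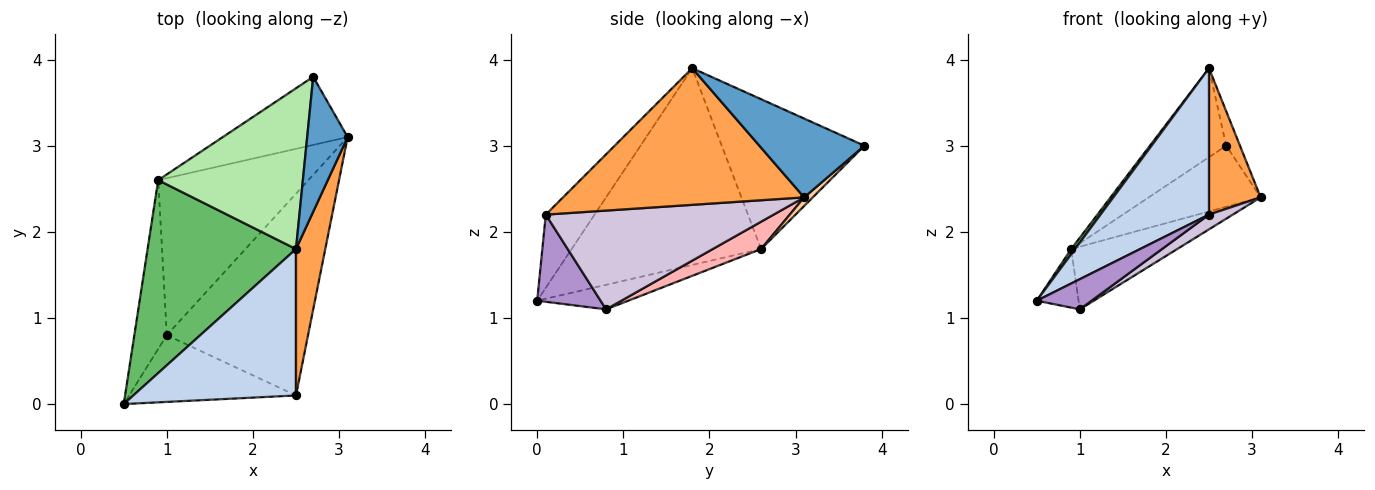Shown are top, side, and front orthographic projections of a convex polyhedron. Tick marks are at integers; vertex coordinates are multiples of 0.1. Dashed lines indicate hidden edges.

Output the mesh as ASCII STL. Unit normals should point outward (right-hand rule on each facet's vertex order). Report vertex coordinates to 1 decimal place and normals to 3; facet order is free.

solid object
 facet normal 0.884 0.116 0.454
  outer loop
   vertex 2.5 1.8 3.9
   vertex 3.1 3.1 2.4
   vertex 2.7 3.8 3.0
  endloop
 endfacet
 facet normal -0.303 -0.674 0.674
  outer loop
   vertex 2.5 0.1 2.2
   vertex 2.5 1.8 3.9
   vertex 0.5 0.0 1.2
  endloop
 endfacet
 facet normal 0.957 -0.205 0.205
  outer loop
   vertex 2.5 0.1 2.2
   vertex 3.1 3.1 2.4
   vertex 2.5 1.8 3.9
  endloop
 endfacet
 facet normal 0.051 0.667 -0.744
  outer loop
   vertex 0.9 2.6 1.8
   vertex 2.7 3.8 3.0
   vertex 3.1 3.1 2.4
  endloop
 endfacet
 facet normal -0.798 -0.016 0.602
  outer loop
   vertex 0.9 2.6 1.8
   vertex 0.5 0.0 1.2
   vertex 2.5 1.8 3.9
  endloop
 endfacet
 facet normal -0.671 0.359 0.648
  outer loop
   vertex 0.9 2.6 1.8
   vertex 2.5 1.8 3.9
   vertex 2.7 3.8 3.0
  endloop
 endfacet
 facet normal -0.581 0.267 -0.769
  outer loop
   vertex 1.0 0.8 1.1
   vertex 0.5 0.0 1.2
   vertex 0.9 2.6 1.8
  endloop
 endfacet
 facet normal 0.167 0.365 -0.916
  outer loop
   vertex 1.0 0.8 1.1
   vertex 0.9 2.6 1.8
   vertex 3.1 3.1 2.4
  endloop
 endfacet
 facet normal 0.430 -0.372 -0.823
  outer loop
   vertex 1.0 0.8 1.1
   vertex 2.5 0.1 2.2
   vertex 0.5 0.0 1.2
  endloop
 endfacet
 facet normal 0.572 -0.060 -0.818
  outer loop
   vertex 1.0 0.8 1.1
   vertex 3.1 3.1 2.4
   vertex 2.5 0.1 2.2
  endloop
 endfacet
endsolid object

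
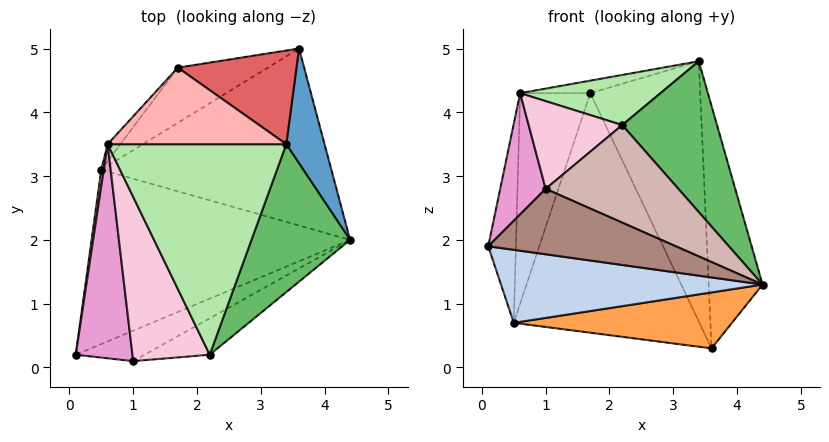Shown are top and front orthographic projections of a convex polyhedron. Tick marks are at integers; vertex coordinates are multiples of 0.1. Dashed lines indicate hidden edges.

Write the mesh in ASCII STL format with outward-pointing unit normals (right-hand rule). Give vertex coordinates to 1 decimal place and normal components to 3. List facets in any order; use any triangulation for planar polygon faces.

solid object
 facet normal 0.944 0.299 0.142
  outer loop
   vertex 3.4 3.5 4.8
   vertex 4.4 2.0 1.3
   vertex 3.6 5.0 0.3
  endloop
 endfacet
 facet normal 0.033 -0.386 -0.922
  outer loop
   vertex 0.5 3.1 0.7
   vertex 4.4 2.0 1.3
   vertex 0.1 0.2 1.9
  endloop
 endfacet
 facet normal 0.062 -0.301 -0.952
  outer loop
   vertex 0.5 3.1 0.7
   vertex 3.6 5.0 0.3
   vertex 4.4 2.0 1.3
  endloop
 endfacet
 facet normal -0.990 0.141 0.012
  outer loop
   vertex 0.5 3.1 0.7
   vertex 0.1 0.2 1.9
   vertex 0.6 3.5 4.3
  endloop
 endfacet
 facet normal 0.810 -0.419 0.411
  outer loop
   vertex 2.2 0.2 3.8
   vertex 4.4 2.0 1.3
   vertex 3.4 3.5 4.8
  endloop
 endfacet
 facet normal -0.171 -0.228 0.958
  outer loop
   vertex 2.2 0.2 3.8
   vertex 3.4 3.5 4.8
   vertex 0.6 3.5 4.3
  endloop
 endfacet
 facet normal 0.492 0.819 0.295
  outer loop
   vertex 1.7 4.7 4.3
   vertex 3.4 3.5 4.8
   vertex 3.6 5.0 0.3
  endloop
 endfacet
 facet normal -0.174 0.159 0.972
  outer loop
   vertex 1.7 4.7 4.3
   vertex 0.6 3.5 4.3
   vertex 3.4 3.5 4.8
  endloop
 endfacet
 facet normal -0.531 0.826 -0.190
  outer loop
   vertex 1.7 4.7 4.3
   vertex 3.6 5.0 0.3
   vertex 0.5 3.1 0.7
  endloop
 endfacet
 facet normal -0.736 0.675 -0.055
  outer loop
   vertex 1.7 4.7 4.3
   vertex 0.5 3.1 0.7
   vertex 0.6 3.5 4.3
  endloop
 endfacet
 facet normal 0.305 -0.863 -0.401
  outer loop
   vertex 1.0 0.1 2.8
   vertex 0.1 0.2 1.9
   vertex 4.4 2.0 1.3
  endloop
 endfacet
 facet normal 0.346 -0.879 -0.328
  outer loop
   vertex 1.0 0.1 2.8
   vertex 4.4 2.0 1.3
   vertex 2.2 0.2 3.8
  endloop
 endfacet
 facet normal -0.679 -0.362 0.639
  outer loop
   vertex 1.0 0.1 2.8
   vertex 0.6 3.5 4.3
   vertex 0.1 0.2 1.9
  endloop
 endfacet
 facet normal -0.571 -0.387 0.724
  outer loop
   vertex 1.0 0.1 2.8
   vertex 2.2 0.2 3.8
   vertex 0.6 3.5 4.3
  endloop
 endfacet
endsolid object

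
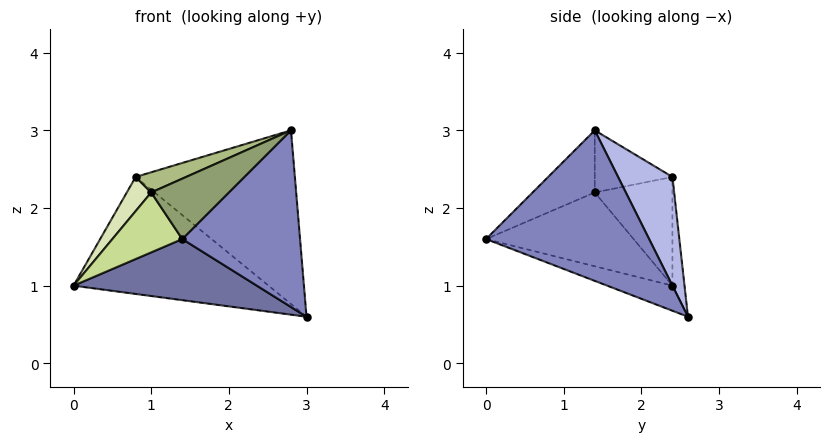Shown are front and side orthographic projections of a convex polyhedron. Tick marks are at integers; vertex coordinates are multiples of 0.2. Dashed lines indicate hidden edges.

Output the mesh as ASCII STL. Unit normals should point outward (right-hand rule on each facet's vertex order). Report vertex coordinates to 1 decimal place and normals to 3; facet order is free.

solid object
 facet normal -0.106 -0.299 -0.948
  outer loop
   vertex 1.4 0.0 1.6
   vertex 0.0 2.4 1.0
   vertex 3.0 2.6 0.6
  endloop
 endfacet
 facet normal 0.791 -0.571 -0.220
  outer loop
   vertex 2.8 1.4 3.0
   vertex 1.4 0.0 1.6
   vertex 3.0 2.6 0.6
  endloop
 endfacet
 facet normal -0.062 0.997 0.035
  outer loop
   vertex 0.8 2.4 2.4
   vertex 3.0 2.6 0.6
   vertex 0.0 2.4 1.0
  endloop
 endfacet
 facet normal 0.289 0.846 0.447
  outer loop
   vertex 0.8 2.4 2.4
   vertex 2.8 1.4 3.0
   vertex 3.0 2.6 0.6
  endloop
 endfacet
 facet normal -0.362 -0.453 0.815
  outer loop
   vertex 1.0 1.4 2.2
   vertex 1.4 0.0 1.6
   vertex 2.8 1.4 3.0
  endloop
 endfacet
 facet normal -0.393 -0.255 0.884
  outer loop
   vertex 1.0 1.4 2.2
   vertex 2.8 1.4 3.0
   vertex 0.8 2.4 2.4
  endloop
 endfacet
 facet normal -0.840 -0.398 0.368
  outer loop
   vertex 1.0 1.4 2.2
   vertex 0.0 2.4 1.0
   vertex 1.4 0.0 1.6
  endloop
 endfacet
 facet normal -0.838 -0.263 0.479
  outer loop
   vertex 1.0 1.4 2.2
   vertex 0.8 2.4 2.4
   vertex 0.0 2.4 1.0
  endloop
 endfacet
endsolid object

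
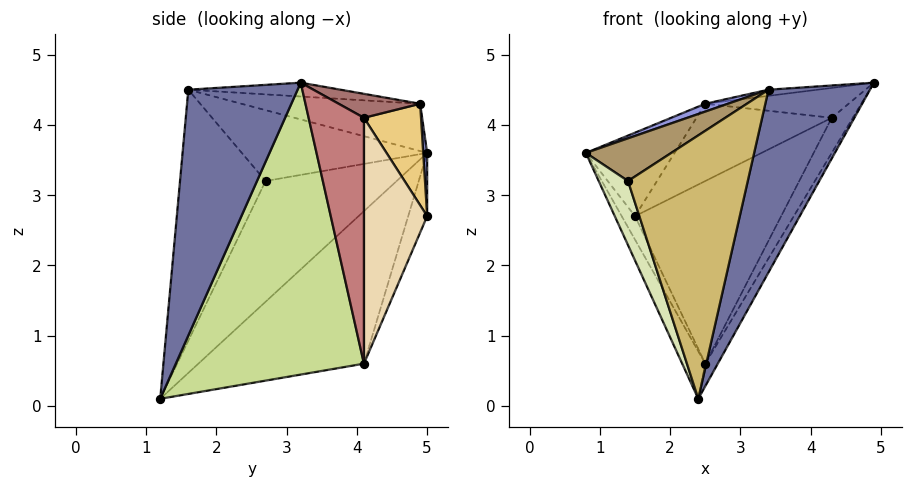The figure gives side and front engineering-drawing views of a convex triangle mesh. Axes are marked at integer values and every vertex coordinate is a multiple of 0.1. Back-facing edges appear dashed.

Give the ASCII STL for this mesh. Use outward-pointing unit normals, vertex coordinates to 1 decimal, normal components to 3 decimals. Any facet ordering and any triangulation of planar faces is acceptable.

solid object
 facet normal 0.729 -0.677 -0.104
  outer loop
   vertex 3.4 1.6 4.5
   vertex 2.4 1.2 0.1
   vertex 4.9 3.2 4.6
  endloop
 endfacet
 facet normal 0.044 0.998 0.035
  outer loop
   vertex 2.5 4.9 4.3
   vertex 1.5 5.0 2.7
   vertex 0.8 5.0 3.6
  endloop
 endfacet
 facet normal -0.383 -0.048 0.923
  outer loop
   vertex 2.5 4.9 4.3
   vertex 0.8 5.0 3.6
   vertex 3.4 1.6 4.5
  endloop
 endfacet
 facet normal -0.101 0.033 0.994
  outer loop
   vertex 2.5 4.9 4.3
   vertex 3.4 1.6 4.5
   vertex 4.9 3.2 4.6
  endloop
 endfacet
 facet normal -0.848 0.118 -0.516
  outer loop
   vertex 2.5 4.1 0.6
   vertex 2.4 1.2 0.1
   vertex 0.8 5.0 3.6
  endloop
 endfacet
 facet normal -0.690 0.486 -0.537
  outer loop
   vertex 2.5 4.1 0.6
   vertex 0.8 5.0 3.6
   vertex 1.5 5.0 2.7
  endloop
 endfacet
 facet normal 0.862 0.057 -0.504
  outer loop
   vertex 2.5 4.1 0.6
   vertex 4.9 3.2 4.6
   vertex 2.4 1.2 0.1
  endloop
 endfacet
 facet normal -0.955 -0.214 -0.205
  outer loop
   vertex 1.4 2.7 3.2
   vertex 0.8 5.0 3.6
   vertex 2.4 1.2 0.1
  endloop
 endfacet
 facet normal -0.628 -0.290 0.722
  outer loop
   vertex 1.4 2.7 3.2
   vertex 3.4 1.6 4.5
   vertex 0.8 5.0 3.6
  endloop
 endfacet
 facet normal -0.569 -0.797 0.202
  outer loop
   vertex 1.4 2.7 3.2
   vertex 2.4 1.2 0.1
   vertex 3.4 1.6 4.5
  endloop
 endfacet
 facet normal 0.382 0.906 -0.182
  outer loop
   vertex 4.3 4.1 4.1
   vertex 1.5 5.0 2.7
   vertex 2.5 4.9 4.3
  endloop
 endfacet
 facet normal 0.389 0.899 -0.200
  outer loop
   vertex 4.3 4.1 4.1
   vertex 2.5 4.1 0.6
   vertex 1.5 5.0 2.7
  endloop
 endfacet
 facet normal 0.355 0.623 0.697
  outer loop
   vertex 4.3 4.1 4.1
   vertex 2.5 4.9 4.3
   vertex 4.9 3.2 4.6
  endloop
 endfacet
 facet normal 0.842 0.321 -0.433
  outer loop
   vertex 4.3 4.1 4.1
   vertex 4.9 3.2 4.6
   vertex 2.5 4.1 0.6
  endloop
 endfacet
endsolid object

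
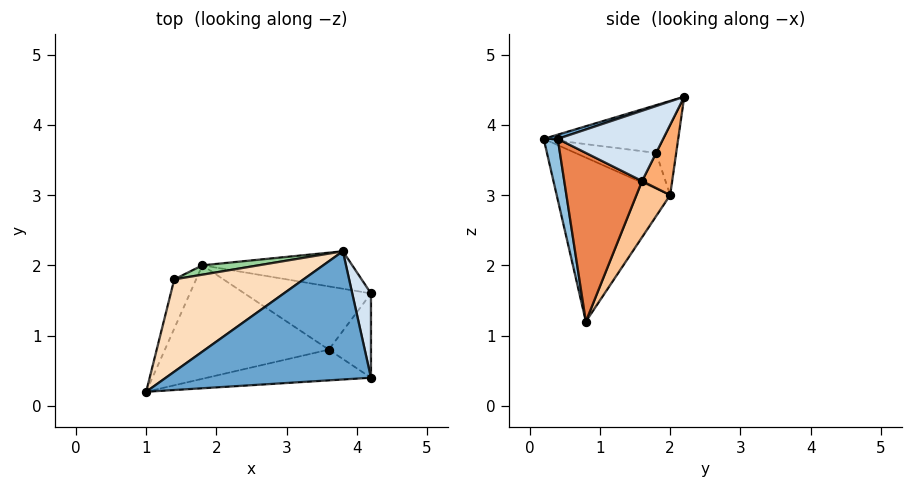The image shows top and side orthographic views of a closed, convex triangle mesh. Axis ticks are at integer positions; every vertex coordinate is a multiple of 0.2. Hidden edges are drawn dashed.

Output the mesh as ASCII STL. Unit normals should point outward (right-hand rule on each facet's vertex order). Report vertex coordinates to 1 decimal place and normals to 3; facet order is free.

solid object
 facet normal 0.020 -0.312 0.950
  outer loop
   vertex 3.8 2.2 4.4
   vertex 1.0 0.2 3.8
   vertex 4.2 0.4 3.8
  endloop
 endfacet
 facet normal 0.062 -0.984 -0.166
  outer loop
   vertex 3.6 0.8 1.2
   vertex 4.2 0.4 3.8
   vertex 1.0 0.2 3.8
  endloop
 endfacet
 facet normal -0.707 0.000 -0.707
  outer loop
   vertex 1.8 2.0 3.0
   vertex 3.6 0.8 1.2
   vertex 1.0 0.2 3.8
  endloop
 endfacet
 facet normal 0.958 0.128 0.256
  outer loop
   vertex 4.2 1.6 3.2
   vertex 3.8 2.2 4.4
   vertex 4.2 0.4 3.8
  endloop
 endfacet
 facet normal 0.963 -0.120 -0.241
  outer loop
   vertex 4.2 1.6 3.2
   vertex 4.2 0.4 3.8
   vertex 3.6 0.8 1.2
  endloop
 endfacet
 facet normal 0.183 0.902 -0.390
  outer loop
   vertex 4.2 1.6 3.2
   vertex 1.8 2.0 3.0
   vertex 3.8 2.2 4.4
  endloop
 endfacet
 facet normal 0.183 0.893 -0.412
  outer loop
   vertex 4.2 1.6 3.2
   vertex 3.6 0.8 1.2
   vertex 1.8 2.0 3.0
  endloop
 endfacet
 facet normal -0.340 0.200 0.919
  outer loop
   vertex 1.4 1.8 3.6
   vertex 1.0 0.2 3.8
   vertex 3.8 2.2 4.4
  endloop
 endfacet
 facet normal -0.845 0.147 -0.514
  outer loop
   vertex 1.4 1.8 3.6
   vertex 1.8 2.0 3.0
   vertex 1.0 0.2 3.8
  endloop
 endfacet
 facet normal -0.218 0.960 0.175
  outer loop
   vertex 1.4 1.8 3.6
   vertex 3.8 2.2 4.4
   vertex 1.8 2.0 3.0
  endloop
 endfacet
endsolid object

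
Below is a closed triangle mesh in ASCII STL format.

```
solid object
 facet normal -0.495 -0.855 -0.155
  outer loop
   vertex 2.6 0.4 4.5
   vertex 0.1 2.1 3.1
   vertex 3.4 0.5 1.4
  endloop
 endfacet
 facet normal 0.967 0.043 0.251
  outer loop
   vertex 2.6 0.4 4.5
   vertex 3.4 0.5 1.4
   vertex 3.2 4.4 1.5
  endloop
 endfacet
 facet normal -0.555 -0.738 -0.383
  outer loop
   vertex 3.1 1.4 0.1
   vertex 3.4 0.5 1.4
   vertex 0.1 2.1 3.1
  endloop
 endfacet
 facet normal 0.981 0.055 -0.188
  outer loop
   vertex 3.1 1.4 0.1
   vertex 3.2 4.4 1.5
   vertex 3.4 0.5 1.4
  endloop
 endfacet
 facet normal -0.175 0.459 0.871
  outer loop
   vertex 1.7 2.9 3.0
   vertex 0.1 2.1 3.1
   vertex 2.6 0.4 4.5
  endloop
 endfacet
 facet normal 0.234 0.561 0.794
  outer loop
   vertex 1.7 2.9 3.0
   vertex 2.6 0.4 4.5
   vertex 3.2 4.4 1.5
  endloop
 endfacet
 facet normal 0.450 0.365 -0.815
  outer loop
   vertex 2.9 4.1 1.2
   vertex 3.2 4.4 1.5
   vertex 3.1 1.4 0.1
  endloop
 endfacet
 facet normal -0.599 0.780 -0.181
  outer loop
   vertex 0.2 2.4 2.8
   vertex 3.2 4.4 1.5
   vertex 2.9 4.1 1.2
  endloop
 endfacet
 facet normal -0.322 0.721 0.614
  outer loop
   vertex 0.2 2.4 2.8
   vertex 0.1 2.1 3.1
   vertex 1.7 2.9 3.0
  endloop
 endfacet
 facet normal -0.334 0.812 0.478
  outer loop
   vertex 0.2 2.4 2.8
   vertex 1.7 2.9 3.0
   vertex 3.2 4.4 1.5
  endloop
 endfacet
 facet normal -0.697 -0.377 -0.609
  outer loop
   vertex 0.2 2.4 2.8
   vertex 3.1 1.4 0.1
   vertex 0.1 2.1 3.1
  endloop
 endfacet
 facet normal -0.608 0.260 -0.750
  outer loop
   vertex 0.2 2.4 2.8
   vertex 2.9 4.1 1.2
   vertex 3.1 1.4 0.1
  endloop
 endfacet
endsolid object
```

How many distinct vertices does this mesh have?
8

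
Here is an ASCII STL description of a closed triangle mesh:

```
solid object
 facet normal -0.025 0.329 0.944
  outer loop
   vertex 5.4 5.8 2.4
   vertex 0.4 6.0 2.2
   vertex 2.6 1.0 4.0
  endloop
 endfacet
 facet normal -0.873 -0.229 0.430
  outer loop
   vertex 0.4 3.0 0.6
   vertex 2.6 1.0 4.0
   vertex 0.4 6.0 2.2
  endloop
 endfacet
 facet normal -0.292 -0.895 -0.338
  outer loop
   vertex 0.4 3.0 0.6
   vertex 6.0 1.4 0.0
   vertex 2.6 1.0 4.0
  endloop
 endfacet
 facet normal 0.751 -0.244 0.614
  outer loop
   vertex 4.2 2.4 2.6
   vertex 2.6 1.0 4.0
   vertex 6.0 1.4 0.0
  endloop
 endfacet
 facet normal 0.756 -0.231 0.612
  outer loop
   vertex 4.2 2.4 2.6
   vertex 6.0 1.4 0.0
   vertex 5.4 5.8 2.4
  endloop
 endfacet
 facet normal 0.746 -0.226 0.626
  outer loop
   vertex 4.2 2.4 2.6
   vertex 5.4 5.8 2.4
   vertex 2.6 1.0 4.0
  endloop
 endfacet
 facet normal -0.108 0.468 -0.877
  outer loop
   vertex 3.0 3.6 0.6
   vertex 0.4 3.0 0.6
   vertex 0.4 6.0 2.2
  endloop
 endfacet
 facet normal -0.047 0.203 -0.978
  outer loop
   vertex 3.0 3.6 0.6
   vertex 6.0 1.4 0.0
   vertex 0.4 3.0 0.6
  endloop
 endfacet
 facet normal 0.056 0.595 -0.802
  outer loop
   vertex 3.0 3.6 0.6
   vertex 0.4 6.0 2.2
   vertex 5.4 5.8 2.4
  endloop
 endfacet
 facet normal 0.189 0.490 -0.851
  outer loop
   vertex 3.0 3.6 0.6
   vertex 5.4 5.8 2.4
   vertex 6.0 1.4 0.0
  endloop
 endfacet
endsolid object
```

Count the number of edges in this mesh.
15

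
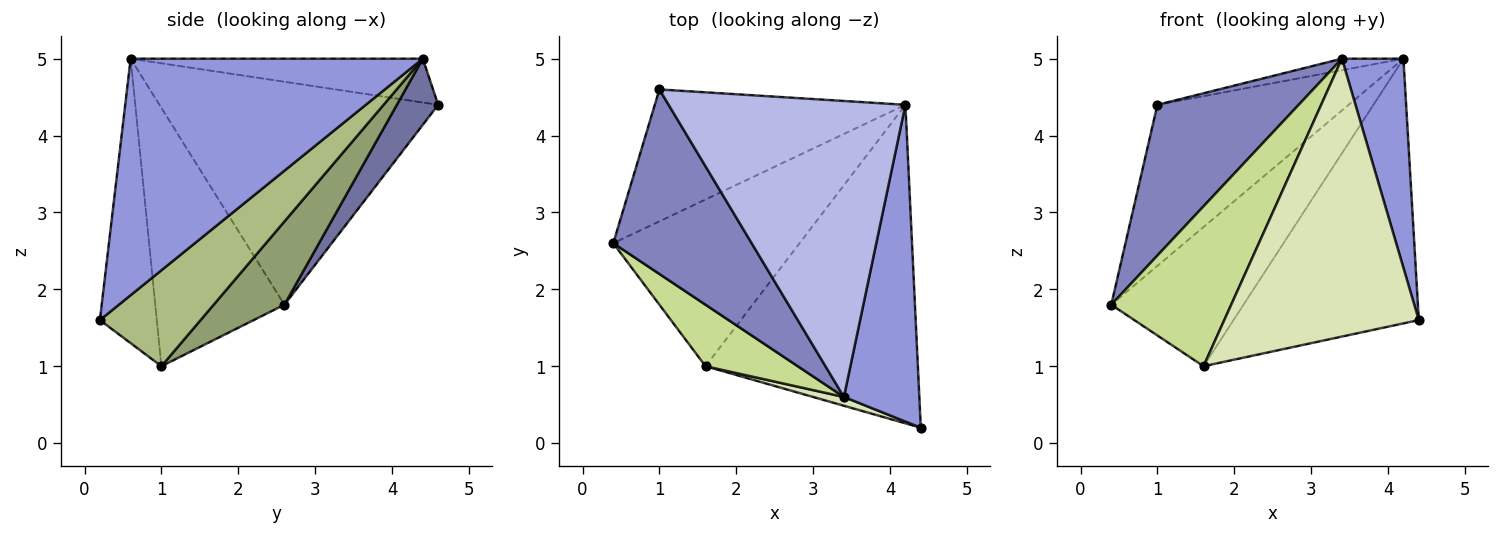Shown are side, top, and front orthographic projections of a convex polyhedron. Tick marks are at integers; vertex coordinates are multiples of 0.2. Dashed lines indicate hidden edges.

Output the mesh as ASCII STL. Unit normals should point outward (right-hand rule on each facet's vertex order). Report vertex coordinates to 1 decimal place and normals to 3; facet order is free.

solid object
 facet normal 0.165 0.763 -0.625
  outer loop
   vertex 1.0 4.6 4.4
   vertex 4.2 4.4 5.0
   vertex 0.4 2.6 1.8
  endloop
 endfacet
 facet normal -0.780 -0.396 0.484
  outer loop
   vertex 3.4 0.6 5.0
   vertex 1.0 4.6 4.4
   vertex 0.4 2.6 1.8
  endloop
 endfacet
 facet normal 0.934 -0.197 0.298
  outer loop
   vertex 3.4 0.6 5.0
   vertex 4.4 0.2 1.6
   vertex 4.2 4.4 5.0
  endloop
 endfacet
 facet normal -0.182 0.038 0.983
  outer loop
   vertex 3.4 0.6 5.0
   vertex 4.2 4.4 5.0
   vertex 1.0 4.6 4.4
  endloop
 endfacet
 facet normal 0.324 0.606 -0.726
  outer loop
   vertex 1.6 1.0 1.0
   vertex 0.4 2.6 1.8
   vertex 4.2 4.4 5.0
  endloop
 endfacet
 facet normal 0.328 0.604 -0.726
  outer loop
   vertex 1.6 1.0 1.0
   vertex 4.2 4.4 5.0
   vertex 4.4 0.2 1.6
  endloop
 endfacet
 facet normal -0.709 -0.658 0.253
  outer loop
   vertex 1.6 1.0 1.0
   vertex 3.4 0.6 5.0
   vertex 0.4 2.6 1.8
  endloop
 endfacet
 facet normal -0.281 -0.959 0.030
  outer loop
   vertex 1.6 1.0 1.0
   vertex 4.4 0.2 1.6
   vertex 3.4 0.6 5.0
  endloop
 endfacet
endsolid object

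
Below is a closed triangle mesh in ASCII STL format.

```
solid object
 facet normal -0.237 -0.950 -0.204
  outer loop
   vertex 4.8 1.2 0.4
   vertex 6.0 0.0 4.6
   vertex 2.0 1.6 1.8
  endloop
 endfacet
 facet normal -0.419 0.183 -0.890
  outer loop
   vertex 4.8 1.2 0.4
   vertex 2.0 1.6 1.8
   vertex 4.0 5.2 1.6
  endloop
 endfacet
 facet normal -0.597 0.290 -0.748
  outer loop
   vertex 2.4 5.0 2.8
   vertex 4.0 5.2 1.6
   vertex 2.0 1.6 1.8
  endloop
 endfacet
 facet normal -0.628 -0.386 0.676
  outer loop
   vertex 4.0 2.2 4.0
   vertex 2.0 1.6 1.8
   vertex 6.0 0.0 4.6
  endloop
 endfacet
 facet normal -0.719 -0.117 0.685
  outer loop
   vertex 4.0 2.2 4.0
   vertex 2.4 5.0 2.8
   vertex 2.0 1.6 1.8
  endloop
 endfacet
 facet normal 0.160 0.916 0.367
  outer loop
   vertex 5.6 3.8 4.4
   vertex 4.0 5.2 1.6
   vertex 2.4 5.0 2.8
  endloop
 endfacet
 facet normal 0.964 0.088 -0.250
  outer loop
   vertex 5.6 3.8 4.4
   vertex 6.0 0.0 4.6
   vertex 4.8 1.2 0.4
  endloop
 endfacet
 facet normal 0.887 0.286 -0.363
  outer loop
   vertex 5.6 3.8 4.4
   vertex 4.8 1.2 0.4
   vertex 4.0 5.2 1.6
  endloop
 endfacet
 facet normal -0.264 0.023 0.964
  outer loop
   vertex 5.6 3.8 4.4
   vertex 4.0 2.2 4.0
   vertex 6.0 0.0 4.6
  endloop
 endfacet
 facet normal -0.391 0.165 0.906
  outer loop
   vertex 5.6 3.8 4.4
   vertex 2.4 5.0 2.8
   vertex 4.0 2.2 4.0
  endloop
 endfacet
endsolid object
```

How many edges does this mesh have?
15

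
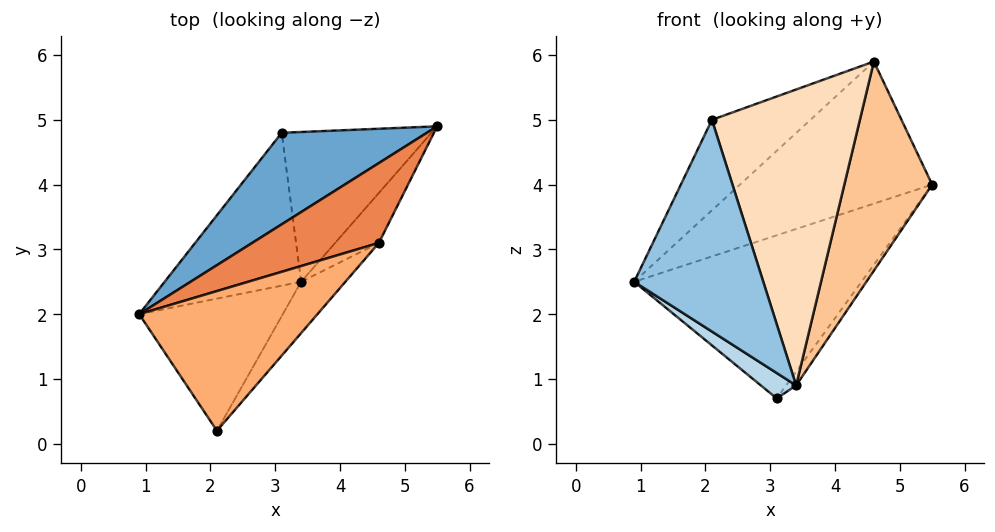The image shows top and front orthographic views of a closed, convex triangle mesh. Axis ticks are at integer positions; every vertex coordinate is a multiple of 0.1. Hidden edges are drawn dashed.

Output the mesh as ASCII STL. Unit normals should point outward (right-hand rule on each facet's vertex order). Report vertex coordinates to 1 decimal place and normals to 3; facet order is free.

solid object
 facet normal -0.579 0.711 0.399
  outer loop
   vertex 3.1 4.8 0.7
   vertex 0.9 2.0 2.5
   vertex 5.5 4.9 4.0
  endloop
 endfacet
 facet normal -0.167 -0.836 -0.522
  outer loop
   vertex 3.4 2.5 0.9
   vertex 2.1 0.2 5.0
   vertex 0.9 2.0 2.5
  endloop
 endfacet
 facet normal -0.514 -0.141 -0.846
  outer loop
   vertex 3.4 2.5 0.9
   vertex 0.9 2.0 2.5
   vertex 3.1 4.8 0.7
  endloop
 endfacet
 facet normal 0.807 0.054 -0.588
  outer loop
   vertex 3.4 2.5 0.9
   vertex 3.1 4.8 0.7
   vertex 5.5 4.9 4.0
  endloop
 endfacet
 facet normal -0.579 0.711 0.400
  outer loop
   vertex 4.6 3.1 5.9
   vertex 5.5 4.9 4.0
   vertex 0.9 2.0 2.5
  endloop
 endfacet
 facet normal -0.682 0.398 0.614
  outer loop
   vertex 4.6 3.1 5.9
   vertex 0.9 2.0 2.5
   vertex 2.1 0.2 5.0
  endloop
 endfacet
 facet normal 0.824 -0.551 -0.132
  outer loop
   vertex 4.6 3.1 5.9
   vertex 3.4 2.5 0.9
   vertex 5.5 4.9 4.0
  endloop
 endfacet
 facet normal 0.769 -0.629 -0.109
  outer loop
   vertex 4.6 3.1 5.9
   vertex 2.1 0.2 5.0
   vertex 3.4 2.5 0.9
  endloop
 endfacet
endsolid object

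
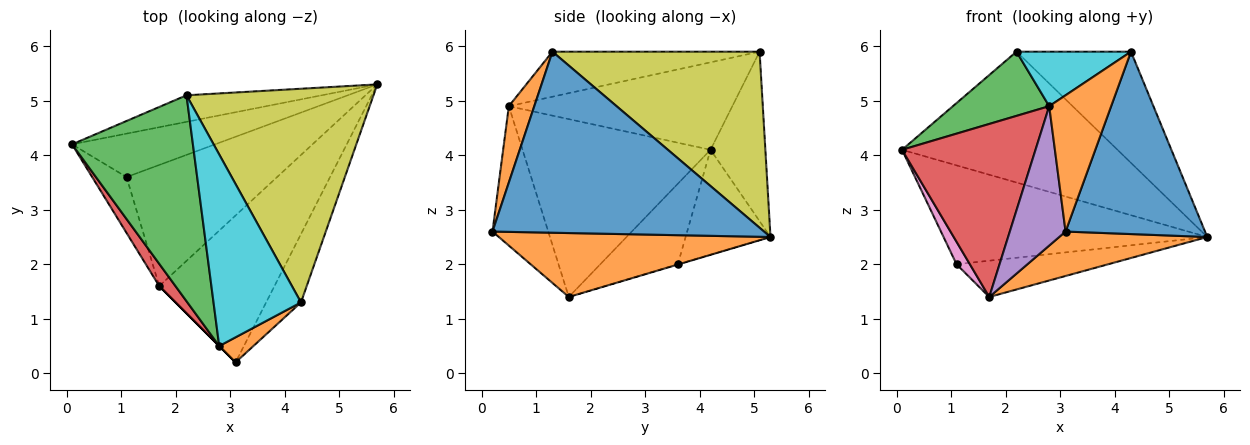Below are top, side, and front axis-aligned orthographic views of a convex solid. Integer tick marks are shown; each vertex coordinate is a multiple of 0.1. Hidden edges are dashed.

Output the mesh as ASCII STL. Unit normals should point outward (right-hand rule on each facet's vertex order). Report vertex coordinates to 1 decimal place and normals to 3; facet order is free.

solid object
 facet normal -0.242 0.951 -0.193
  outer loop
   vertex 2.2 5.1 5.9
   vertex 5.7 5.3 2.5
   vertex 0.1 4.2 4.1
  endloop
 endfacet
 facet normal 0.469 -0.256 -0.845
  outer loop
   vertex 1.7 1.6 1.4
   vertex 5.7 5.3 2.5
   vertex 3.1 0.2 2.6
  endloop
 endfacet
 facet normal -0.568 -0.245 0.786
  outer loop
   vertex 2.8 0.5 4.9
   vertex 2.2 5.1 5.9
   vertex 0.1 4.2 4.1
  endloop
 endfacet
 facet normal -0.813 -0.577 0.074
  outer loop
   vertex 2.8 0.5 4.9
   vertex 0.1 4.2 4.1
   vertex 1.7 1.6 1.4
  endloop
 endfacet
 facet normal -0.707 -0.707 0.000
  outer loop
   vertex 2.8 0.5 4.9
   vertex 1.7 1.6 1.4
   vertex 3.1 0.2 2.6
  endloop
 endfacet
 facet normal -0.283 0.878 -0.386
  outer loop
   vertex 1.1 3.6 2.0
   vertex 0.1 4.2 4.1
   vertex 5.7 5.3 2.5
  endloop
 endfacet
 facet normal -0.908 -0.156 -0.388
  outer loop
   vertex 1.1 3.6 2.0
   vertex 1.7 1.6 1.4
   vertex 0.1 4.2 4.1
  endloop
 endfacet
 facet normal -0.002 0.287 -0.958
  outer loop
   vertex 1.1 3.6 2.0
   vertex 5.7 5.3 2.5
   vertex 1.7 1.6 1.4
  endloop
 endfacet
 facet normal 0.641 0.354 0.681
  outer loop
   vertex 4.3 1.3 5.9
   vertex 5.7 5.3 2.5
   vertex 2.2 5.1 5.9
  endloop
 endfacet
 facet normal -0.444 -0.245 0.862
  outer loop
   vertex 4.3 1.3 5.9
   vertex 2.2 5.1 5.9
   vertex 2.8 0.5 4.9
  endloop
 endfacet
 facet normal 0.877 -0.450 -0.169
  outer loop
   vertex 4.3 1.3 5.9
   vertex 3.1 0.2 2.6
   vertex 5.7 5.3 2.5
  endloop
 endfacet
 facet normal 0.374 -0.912 0.168
  outer loop
   vertex 4.3 1.3 5.9
   vertex 2.8 0.5 4.9
   vertex 3.1 0.2 2.6
  endloop
 endfacet
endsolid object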